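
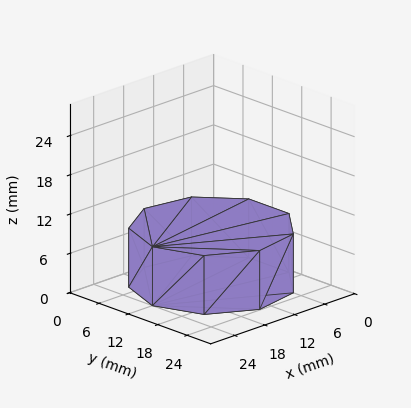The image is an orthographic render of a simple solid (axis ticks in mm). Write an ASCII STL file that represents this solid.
Reading the render: the shape is a regular 9-sided prism (a cylinder approximated with 9 flat sides), circumscribed radius ≈ 12 mm, height ≈ 9 mm (dimensions read to the nearest mm from the axis ticks). For the STL, each face is triangulated and given an outward normal.

solid part
  facet normal 0.0000 0.0000 -1.0000
    outer loop
      vertex 14.1 23.8 0.0
      vertex 21.2 19.7 0.0
      vertex 24.0 12.0 0.0
    endloop
  endfacet
  facet normal 0.0000 0.0000 -1.0000
    outer loop
      vertex 6.0 22.4 0.0
      vertex 14.1 23.8 0.0
      vertex 24.0 12.0 0.0
    endloop
  endfacet
  facet normal 0.0000 0.0000 -1.0000
    outer loop
      vertex 0.7 16.1 0.0
      vertex 6.0 22.4 0.0
      vertex 24.0 12.0 0.0
    endloop
  endfacet
  facet normal 0.0000 0.0000 -1.0000
    outer loop
      vertex 0.7 7.9 0.0
      vertex 0.7 16.1 0.0
      vertex 24.0 12.0 0.0
    endloop
  endfacet
  facet normal 0.0000 0.0000 -1.0000
    outer loop
      vertex 6.0 1.6 0.0
      vertex 0.7 7.9 0.0
      vertex 24.0 12.0 0.0
    endloop
  endfacet
  facet normal 0.0000 0.0000 -1.0000
    outer loop
      vertex 14.1 0.2 0.0
      vertex 6.0 1.6 0.0
      vertex 24.0 12.0 0.0
    endloop
  endfacet
  facet normal 0.0000 0.0000 -1.0000
    outer loop
      vertex 21.2 4.3 0.0
      vertex 14.1 0.2 0.0
      vertex 24.0 12.0 0.0
    endloop
  endfacet
  facet normal 0.0000 0.0000 1.0000
    outer loop
      vertex 24.0 12.0 9.0
      vertex 21.2 19.7 9.0
      vertex 14.1 23.8 9.0
    endloop
  endfacet
  facet normal 0.0000 0.0000 1.0000
    outer loop
      vertex 24.0 12.0 9.0
      vertex 14.1 23.8 9.0
      vertex 6.0 22.4 9.0
    endloop
  endfacet
  facet normal 0.0000 0.0000 1.0000
    outer loop
      vertex 24.0 12.0 9.0
      vertex 6.0 22.4 9.0
      vertex 0.7 16.1 9.0
    endloop
  endfacet
  facet normal 0.0000 0.0000 1.0000
    outer loop
      vertex 24.0 12.0 9.0
      vertex 0.7 16.1 9.0
      vertex 0.7 7.9 9.0
    endloop
  endfacet
  facet normal 0.0000 0.0000 1.0000
    outer loop
      vertex 24.0 12.0 9.0
      vertex 0.7 7.9 9.0
      vertex 6.0 1.6 9.0
    endloop
  endfacet
  facet normal 0.0000 0.0000 1.0000
    outer loop
      vertex 24.0 12.0 9.0
      vertex 6.0 1.6 9.0
      vertex 14.1 0.2 9.0
    endloop
  endfacet
  facet normal 0.0000 0.0000 1.0000
    outer loop
      vertex 24.0 12.0 9.0
      vertex 14.1 0.2 9.0
      vertex 21.2 4.3 9.0
    endloop
  endfacet
  facet normal 0.9398 0.3417 0.0000
    outer loop
      vertex 24.0 12.0 0.0
      vertex 21.2 19.7 0.0
      vertex 21.2 19.7 9.0
    endloop
  endfacet
  facet normal 0.9398 0.3417 0.0000
    outer loop
      vertex 24.0 12.0 0.0
      vertex 21.2 19.7 9.0
      vertex 24.0 12.0 9.0
    endloop
  endfacet
  facet normal 0.5001 0.8660 0.0000
    outer loop
      vertex 21.2 19.7 0.0
      vertex 14.1 23.8 0.0
      vertex 14.1 23.8 9.0
    endloop
  endfacet
  facet normal 0.5001 0.8660 0.0000
    outer loop
      vertex 21.2 19.7 0.0
      vertex 14.1 23.8 9.0
      vertex 21.2 19.7 9.0
    endloop
  endfacet
  facet normal -0.1703 0.9854 0.0000
    outer loop
      vertex 14.1 23.8 0.0
      vertex 6.0 22.4 0.0
      vertex 6.0 22.4 9.0
    endloop
  endfacet
  facet normal -0.1703 0.9854 0.0000
    outer loop
      vertex 14.1 23.8 0.0
      vertex 6.0 22.4 9.0
      vertex 14.1 23.8 9.0
    endloop
  endfacet
  facet normal -0.7652 0.6438 0.0000
    outer loop
      vertex 6.0 22.4 0.0
      vertex 0.7 16.1 0.0
      vertex 0.7 16.1 9.0
    endloop
  endfacet
  facet normal -0.7652 0.6438 0.0000
    outer loop
      vertex 6.0 22.4 0.0
      vertex 0.7 16.1 9.0
      vertex 6.0 22.4 9.0
    endloop
  endfacet
  facet normal -1.0000 0.0000 0.0000
    outer loop
      vertex 0.7 16.1 0.0
      vertex 0.7 7.9 0.0
      vertex 0.7 7.9 9.0
    endloop
  endfacet
  facet normal -1.0000 0.0000 0.0000
    outer loop
      vertex 0.7 16.1 0.0
      vertex 0.7 7.9 9.0
      vertex 0.7 16.1 9.0
    endloop
  endfacet
  facet normal -0.7652 -0.6438 0.0000
    outer loop
      vertex 0.7 7.9 0.0
      vertex 6.0 1.6 0.0
      vertex 6.0 1.6 9.0
    endloop
  endfacet
  facet normal -0.7652 -0.6438 0.0000
    outer loop
      vertex 0.7 7.9 0.0
      vertex 6.0 1.6 9.0
      vertex 0.7 7.9 9.0
    endloop
  endfacet
  facet normal -0.1703 -0.9854 0.0000
    outer loop
      vertex 6.0 1.6 0.0
      vertex 14.1 0.2 0.0
      vertex 14.1 0.2 9.0
    endloop
  endfacet
  facet normal -0.1703 -0.9854 0.0000
    outer loop
      vertex 6.0 1.6 0.0
      vertex 14.1 0.2 9.0
      vertex 6.0 1.6 9.0
    endloop
  endfacet
  facet normal 0.5001 -0.8660 0.0000
    outer loop
      vertex 14.1 0.2 0.0
      vertex 21.2 4.3 0.0
      vertex 21.2 4.3 9.0
    endloop
  endfacet
  facet normal 0.5001 -0.8660 0.0000
    outer loop
      vertex 14.1 0.2 0.0
      vertex 21.2 4.3 9.0
      vertex 14.1 0.2 9.0
    endloop
  endfacet
  facet normal 0.9398 -0.3417 0.0000
    outer loop
      vertex 21.2 4.3 0.0
      vertex 24.0 12.0 0.0
      vertex 24.0 12.0 9.0
    endloop
  endfacet
  facet normal 0.9398 -0.3417 0.0000
    outer loop
      vertex 21.2 4.3 0.0
      vertex 24.0 12.0 9.0
      vertex 21.2 4.3 9.0
    endloop
  endfacet
endsolid part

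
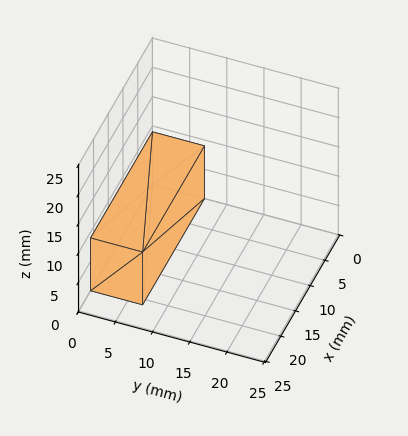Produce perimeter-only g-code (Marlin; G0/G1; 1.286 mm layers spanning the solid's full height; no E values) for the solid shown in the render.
Reading the render: the shape is a rectangular box, roughly 21 × 7 mm footprint and 9 mm tall (dimensions read to the nearest mm from the axis ticks). For the g-code, the solid's height is divided into equal slices at the stated Δz and each level perimeter traced with G1 moves after a G0 lift.

; perimeter-only toolpath
G21 ; units = mm
G90 ; absolute positioning
G28 ; home
; layer 1
G0 Z1.286
G0 X0.000 Y0.000
G1 X21.000 Y0.000
G1 X21.000 Y7.000
G1 X0.000 Y7.000
G1 X0.000 Y0.000
; layer 2
G0 Z2.571
G0 X0.000 Y0.000
G1 X21.000 Y0.000
G1 X21.000 Y7.000
G1 X0.000 Y7.000
G1 X0.000 Y0.000
; layer 3
G0 Z3.857
G0 X0.000 Y0.000
G1 X21.000 Y0.000
G1 X21.000 Y7.000
G1 X0.000 Y7.000
G1 X0.000 Y0.000
; layer 4
G0 Z5.143
G0 X0.000 Y0.000
G1 X21.000 Y0.000
G1 X21.000 Y7.000
G1 X0.000 Y7.000
G1 X0.000 Y0.000
; layer 5
G0 Z6.429
G0 X0.000 Y0.000
G1 X21.000 Y0.000
G1 X21.000 Y7.000
G1 X0.000 Y7.000
G1 X0.000 Y0.000
; layer 6
G0 Z7.714
G0 X0.000 Y0.000
G1 X21.000 Y0.000
G1 X21.000 Y7.000
G1 X0.000 Y7.000
G1 X0.000 Y0.000
; layer 7
G0 Z9.000
G0 X0.000 Y0.000
G1 X21.000 Y0.000
G1 X21.000 Y7.000
G1 X0.000 Y7.000
G1 X0.000 Y0.000
M2 ; end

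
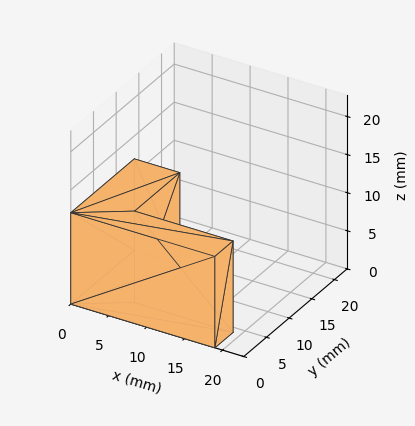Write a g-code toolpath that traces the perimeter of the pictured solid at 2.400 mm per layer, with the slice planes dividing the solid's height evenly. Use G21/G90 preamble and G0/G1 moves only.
Reading the render: the shape is an L-shaped prism: outer 19 × 14 mm, arm thicknesses ≈ 4 mm (horizontal) and 6 mm (vertical), extruded 12 mm in z (dimensions read to the nearest mm from the axis ticks). For the g-code, the solid's height is divided into equal slices at the stated Δz and each level perimeter traced with G1 moves after a G0 lift.

; perimeter-only toolpath
G21 ; units = mm
G90 ; absolute positioning
G28 ; home
; layer 1
G0 Z2.400
G0 X0.000 Y0.000
G1 X19.000 Y0.000
G1 X19.000 Y4.000
G1 X6.000 Y4.000
G1 X6.000 Y14.000
G1 X0.000 Y14.000
G1 X0.000 Y0.000
; layer 2
G0 Z4.800
G0 X0.000 Y0.000
G1 X19.000 Y0.000
G1 X19.000 Y4.000
G1 X6.000 Y4.000
G1 X6.000 Y14.000
G1 X0.000 Y14.000
G1 X0.000 Y0.000
; layer 3
G0 Z7.200
G0 X0.000 Y0.000
G1 X19.000 Y0.000
G1 X19.000 Y4.000
G1 X6.000 Y4.000
G1 X6.000 Y14.000
G1 X0.000 Y14.000
G1 X0.000 Y0.000
; layer 4
G0 Z9.600
G0 X0.000 Y0.000
G1 X19.000 Y0.000
G1 X19.000 Y4.000
G1 X6.000 Y4.000
G1 X6.000 Y14.000
G1 X0.000 Y14.000
G1 X0.000 Y0.000
; layer 5
G0 Z12.000
G0 X0.000 Y0.000
G1 X19.000 Y0.000
G1 X19.000 Y4.000
G1 X6.000 Y4.000
G1 X6.000 Y14.000
G1 X0.000 Y14.000
G1 X0.000 Y0.000
M2 ; end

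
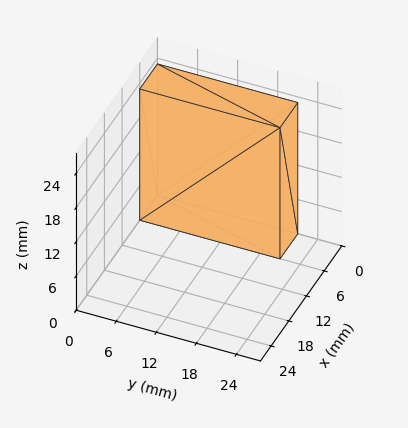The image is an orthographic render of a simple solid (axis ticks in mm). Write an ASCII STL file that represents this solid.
Reading the render: the shape is a rectangular box, roughly 6 × 21 mm footprint and 23 mm tall (dimensions read to the nearest mm from the axis ticks). For the STL, each face is triangulated and given an outward normal.

solid part
  facet normal 0.0000 0.0000 -1.0000
    outer loop
      vertex 6.0 21.0 0.0
      vertex 6.0 0.0 0.0
      vertex 0.0 0.0 0.0
    endloop
  endfacet
  facet normal 0.0000 0.0000 -1.0000
    outer loop
      vertex 0.0 21.0 0.0
      vertex 6.0 21.0 0.0
      vertex 0.0 0.0 0.0
    endloop
  endfacet
  facet normal 0.0000 0.0000 1.0000
    outer loop
      vertex 0.0 0.0 23.0
      vertex 6.0 0.0 23.0
      vertex 6.0 21.0 23.0
    endloop
  endfacet
  facet normal 0.0000 0.0000 1.0000
    outer loop
      vertex 0.0 0.0 23.0
      vertex 6.0 21.0 23.0
      vertex 0.0 21.0 23.0
    endloop
  endfacet
  facet normal 0.0000 -1.0000 0.0000
    outer loop
      vertex 0.0 0.0 0.0
      vertex 6.0 0.0 0.0
      vertex 6.0 0.0 23.0
    endloop
  endfacet
  facet normal 0.0000 -1.0000 0.0000
    outer loop
      vertex 0.0 0.0 0.0
      vertex 6.0 0.0 23.0
      vertex 0.0 0.0 23.0
    endloop
  endfacet
  facet normal 0.0000 1.0000 0.0000
    outer loop
      vertex 6.0 21.0 23.0
      vertex 6.0 21.0 0.0
      vertex 0.0 21.0 0.0
    endloop
  endfacet
  facet normal 0.0000 1.0000 0.0000
    outer loop
      vertex 0.0 21.0 23.0
      vertex 6.0 21.0 23.0
      vertex 0.0 21.0 0.0
    endloop
  endfacet
  facet normal -1.0000 0.0000 0.0000
    outer loop
      vertex 0.0 21.0 23.0
      vertex 0.0 21.0 0.0
      vertex 0.0 0.0 0.0
    endloop
  endfacet
  facet normal -1.0000 0.0000 0.0000
    outer loop
      vertex 0.0 0.0 23.0
      vertex 0.0 21.0 23.0
      vertex 0.0 0.0 0.0
    endloop
  endfacet
  facet normal 1.0000 0.0000 0.0000
    outer loop
      vertex 6.0 0.0 0.0
      vertex 6.0 21.0 0.0
      vertex 6.0 21.0 23.0
    endloop
  endfacet
  facet normal 1.0000 0.0000 0.0000
    outer loop
      vertex 6.0 0.0 0.0
      vertex 6.0 21.0 23.0
      vertex 6.0 0.0 23.0
    endloop
  endfacet
endsolid part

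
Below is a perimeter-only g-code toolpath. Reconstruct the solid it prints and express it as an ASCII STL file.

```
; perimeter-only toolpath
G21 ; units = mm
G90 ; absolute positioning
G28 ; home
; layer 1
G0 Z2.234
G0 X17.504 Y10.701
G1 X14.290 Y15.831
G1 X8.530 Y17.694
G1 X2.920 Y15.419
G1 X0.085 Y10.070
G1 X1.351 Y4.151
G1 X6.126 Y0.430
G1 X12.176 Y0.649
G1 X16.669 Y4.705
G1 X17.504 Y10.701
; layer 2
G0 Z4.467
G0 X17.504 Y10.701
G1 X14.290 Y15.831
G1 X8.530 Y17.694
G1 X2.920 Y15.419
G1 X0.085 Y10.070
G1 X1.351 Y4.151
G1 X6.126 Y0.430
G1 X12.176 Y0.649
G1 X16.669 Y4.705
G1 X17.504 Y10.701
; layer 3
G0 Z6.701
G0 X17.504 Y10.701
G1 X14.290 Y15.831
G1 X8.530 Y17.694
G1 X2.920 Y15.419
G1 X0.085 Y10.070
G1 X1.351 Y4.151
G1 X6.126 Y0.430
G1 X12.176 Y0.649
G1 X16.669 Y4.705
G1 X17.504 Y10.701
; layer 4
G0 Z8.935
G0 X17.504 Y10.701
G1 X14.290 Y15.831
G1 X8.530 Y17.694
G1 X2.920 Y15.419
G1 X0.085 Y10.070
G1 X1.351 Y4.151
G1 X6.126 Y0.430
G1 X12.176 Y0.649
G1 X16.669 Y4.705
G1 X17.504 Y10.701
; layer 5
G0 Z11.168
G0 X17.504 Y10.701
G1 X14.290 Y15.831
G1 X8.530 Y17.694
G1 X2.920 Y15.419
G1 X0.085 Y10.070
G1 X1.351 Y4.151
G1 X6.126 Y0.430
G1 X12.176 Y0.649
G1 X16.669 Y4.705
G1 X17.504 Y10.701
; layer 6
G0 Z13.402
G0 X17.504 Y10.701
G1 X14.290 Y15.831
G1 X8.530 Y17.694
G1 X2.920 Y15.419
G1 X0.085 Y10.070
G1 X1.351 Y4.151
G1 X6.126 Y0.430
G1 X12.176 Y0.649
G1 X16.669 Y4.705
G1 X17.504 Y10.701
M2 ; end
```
solid part
  facet normal 0.0000 0.0000 -1.0000
    outer loop
      vertex 8.530 17.694 0.000
      vertex 14.290 15.831 0.000
      vertex 17.504 10.701 0.000
    endloop
  endfacet
  facet normal 0.0000 0.0000 -1.0000
    outer loop
      vertex 2.920 15.419 0.000
      vertex 8.530 17.694 0.000
      vertex 17.504 10.701 0.000
    endloop
  endfacet
  facet normal 0.0000 0.0000 -1.0000
    outer loop
      vertex 0.085 10.070 0.000
      vertex 2.920 15.419 0.000
      vertex 17.504 10.701 0.000
    endloop
  endfacet
  facet normal 0.0000 0.0000 -1.0000
    outer loop
      vertex 1.351 4.151 0.000
      vertex 0.085 10.070 0.000
      vertex 17.504 10.701 0.000
    endloop
  endfacet
  facet normal 0.0000 0.0000 -1.0000
    outer loop
      vertex 6.126 0.430 0.000
      vertex 1.351 4.151 0.000
      vertex 17.504 10.701 0.000
    endloop
  endfacet
  facet normal 0.0000 0.0000 -1.0000
    outer loop
      vertex 12.176 0.649 0.000
      vertex 6.126 0.430 0.000
      vertex 17.504 10.701 0.000
    endloop
  endfacet
  facet normal 0.0000 0.0000 -1.0000
    outer loop
      vertex 16.669 4.705 0.000
      vertex 12.176 0.649 0.000
      vertex 17.504 10.701 0.000
    endloop
  endfacet
  facet normal 0.0000 0.0000 1.0000
    outer loop
      vertex 17.504 10.701 13.402
      vertex 14.290 15.831 13.402
      vertex 8.530 17.694 13.402
    endloop
  endfacet
  facet normal 0.0000 0.0000 1.0000
    outer loop
      vertex 17.504 10.701 13.402
      vertex 8.530 17.694 13.402
      vertex 2.920 15.419 13.402
    endloop
  endfacet
  facet normal 0.0000 0.0000 1.0000
    outer loop
      vertex 17.504 10.701 13.402
      vertex 2.920 15.419 13.402
      vertex 0.085 10.070 13.402
    endloop
  endfacet
  facet normal 0.0000 0.0000 1.0000
    outer loop
      vertex 17.504 10.701 13.402
      vertex 0.085 10.070 13.402
      vertex 1.351 4.151 13.402
    endloop
  endfacet
  facet normal 0.0000 0.0000 1.0000
    outer loop
      vertex 17.504 10.701 13.402
      vertex 1.351 4.151 13.402
      vertex 6.126 0.430 13.402
    endloop
  endfacet
  facet normal 0.0000 0.0000 1.0000
    outer loop
      vertex 17.504 10.701 13.402
      vertex 6.126 0.430 13.402
      vertex 12.176 0.649 13.402
    endloop
  endfacet
  facet normal 0.0000 0.0000 1.0000
    outer loop
      vertex 17.504 10.701 13.402
      vertex 12.176 0.649 13.402
      vertex 16.669 4.705 13.402
    endloop
  endfacet
  facet normal 0.8474 0.5309 0.0000
    outer loop
      vertex 17.504 10.701 0.000
      vertex 14.290 15.831 0.000
      vertex 14.290 15.831 13.402
    endloop
  endfacet
  facet normal 0.8474 0.5309 0.0000
    outer loop
      vertex 17.504 10.701 0.000
      vertex 14.290 15.831 13.402
      vertex 17.504 10.701 13.402
    endloop
  endfacet
  facet normal 0.3077 0.9515 0.0000
    outer loop
      vertex 14.290 15.831 0.000
      vertex 8.530 17.694 0.000
      vertex 8.530 17.694 13.402
    endloop
  endfacet
  facet normal 0.3077 0.9515 0.0000
    outer loop
      vertex 14.290 15.831 0.000
      vertex 8.530 17.694 13.402
      vertex 14.290 15.831 13.402
    endloop
  endfacet
  facet normal -0.3758 0.9267 0.0000
    outer loop
      vertex 8.530 17.694 0.000
      vertex 2.920 15.419 0.000
      vertex 2.920 15.419 13.402
    endloop
  endfacet
  facet normal -0.3758 0.9267 0.0000
    outer loop
      vertex 8.530 17.694 0.000
      vertex 2.920 15.419 13.402
      vertex 8.530 17.694 13.402
    endloop
  endfacet
  facet normal -0.8836 0.4683 0.0000
    outer loop
      vertex 2.920 15.419 0.000
      vertex 0.085 10.070 0.000
      vertex 0.085 10.070 13.402
    endloop
  endfacet
  facet normal -0.8836 0.4683 0.0000
    outer loop
      vertex 2.920 15.419 0.000
      vertex 0.085 10.070 13.402
      vertex 2.920 15.419 13.402
    endloop
  endfacet
  facet normal -0.9779 -0.2092 0.0000
    outer loop
      vertex 0.085 10.070 0.000
      vertex 1.351 4.151 0.000
      vertex 1.351 4.151 13.402
    endloop
  endfacet
  facet normal -0.9779 -0.2092 0.0000
    outer loop
      vertex 0.085 10.070 0.000
      vertex 1.351 4.151 13.402
      vertex 0.085 10.070 13.402
    endloop
  endfacet
  facet normal -0.6147 -0.7888 0.0000
    outer loop
      vertex 1.351 4.151 0.000
      vertex 6.126 0.430 0.000
      vertex 6.126 0.430 13.402
    endloop
  endfacet
  facet normal -0.6147 -0.7888 0.0000
    outer loop
      vertex 1.351 4.151 0.000
      vertex 6.126 0.430 13.402
      vertex 1.351 4.151 13.402
    endloop
  endfacet
  facet normal 0.0362 -0.9993 0.0000
    outer loop
      vertex 6.126 0.430 0.000
      vertex 12.176 0.649 0.000
      vertex 12.176 0.649 13.402
    endloop
  endfacet
  facet normal 0.0362 -0.9993 0.0000
    outer loop
      vertex 6.126 0.430 0.000
      vertex 12.176 0.649 13.402
      vertex 6.126 0.430 13.402
    endloop
  endfacet
  facet normal 0.6701 -0.7423 0.0000
    outer loop
      vertex 12.176 0.649 0.000
      vertex 16.669 4.705 0.000
      vertex 16.669 4.705 13.402
    endloop
  endfacet
  facet normal 0.6701 -0.7423 0.0000
    outer loop
      vertex 12.176 0.649 0.000
      vertex 16.669 4.705 13.402
      vertex 12.176 0.649 13.402
    endloop
  endfacet
  facet normal 0.9904 -0.1379 0.0000
    outer loop
      vertex 16.669 4.705 0.000
      vertex 17.504 10.701 0.000
      vertex 17.504 10.701 13.402
    endloop
  endfacet
  facet normal 0.9904 -0.1379 0.0000
    outer loop
      vertex 16.669 4.705 0.000
      vertex 17.504 10.701 13.402
      vertex 16.669 4.705 13.402
    endloop
  endfacet
endsolid part

The G0 Z moves step by Δz≈2.234 mm. Every layer's G1 loop is the same polygon, so the solid is a straight extrusion of it from z=0 to z≈13.4. Closing with flat bottom and top caps and triangulating gives 32 facets — a regular 9-sided prism (a cylinder approximated with 9 flat sides), circumscribed radius ≈ 8.85 mm, height ≈ 13.4 mm.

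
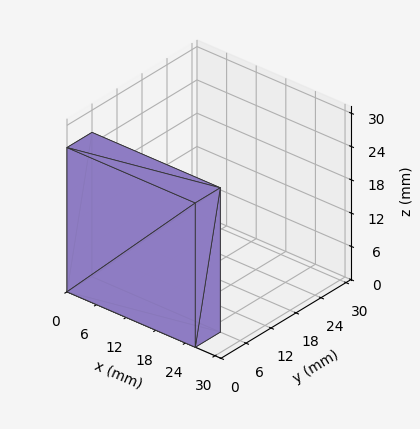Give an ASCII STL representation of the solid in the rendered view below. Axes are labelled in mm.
Reading the render: the shape is a rectangular box, roughly 26 × 6 mm footprint and 26 mm tall (dimensions read to the nearest mm from the axis ticks). For the STL, each face is triangulated and given an outward normal.

solid part
  facet normal 0.0000 0.0000 -1.0000
    outer loop
      vertex 26.000 6.000 0.000
      vertex 26.000 0.000 0.000
      vertex 0.000 0.000 0.000
    endloop
  endfacet
  facet normal 0.0000 0.0000 -1.0000
    outer loop
      vertex 0.000 6.000 0.000
      vertex 26.000 6.000 0.000
      vertex 0.000 0.000 0.000
    endloop
  endfacet
  facet normal 0.0000 0.0000 1.0000
    outer loop
      vertex 0.000 0.000 26.000
      vertex 26.000 0.000 26.000
      vertex 26.000 6.000 26.000
    endloop
  endfacet
  facet normal 0.0000 0.0000 1.0000
    outer loop
      vertex 0.000 0.000 26.000
      vertex 26.000 6.000 26.000
      vertex 0.000 6.000 26.000
    endloop
  endfacet
  facet normal 0.0000 -1.0000 0.0000
    outer loop
      vertex 0.000 0.000 0.000
      vertex 26.000 0.000 0.000
      vertex 26.000 0.000 26.000
    endloop
  endfacet
  facet normal 0.0000 -1.0000 0.0000
    outer loop
      vertex 0.000 0.000 0.000
      vertex 26.000 0.000 26.000
      vertex 0.000 0.000 26.000
    endloop
  endfacet
  facet normal 0.0000 1.0000 0.0000
    outer loop
      vertex 26.000 6.000 26.000
      vertex 26.000 6.000 0.000
      vertex 0.000 6.000 0.000
    endloop
  endfacet
  facet normal 0.0000 1.0000 0.0000
    outer loop
      vertex 0.000 6.000 26.000
      vertex 26.000 6.000 26.000
      vertex 0.000 6.000 0.000
    endloop
  endfacet
  facet normal -1.0000 0.0000 0.0000
    outer loop
      vertex 0.000 6.000 26.000
      vertex 0.000 6.000 0.000
      vertex 0.000 0.000 0.000
    endloop
  endfacet
  facet normal -1.0000 0.0000 0.0000
    outer loop
      vertex 0.000 0.000 26.000
      vertex 0.000 6.000 26.000
      vertex 0.000 0.000 0.000
    endloop
  endfacet
  facet normal 1.0000 0.0000 0.0000
    outer loop
      vertex 26.000 0.000 0.000
      vertex 26.000 6.000 0.000
      vertex 26.000 6.000 26.000
    endloop
  endfacet
  facet normal 1.0000 0.0000 0.0000
    outer loop
      vertex 26.000 0.000 0.000
      vertex 26.000 6.000 26.000
      vertex 26.000 0.000 26.000
    endloop
  endfacet
endsolid part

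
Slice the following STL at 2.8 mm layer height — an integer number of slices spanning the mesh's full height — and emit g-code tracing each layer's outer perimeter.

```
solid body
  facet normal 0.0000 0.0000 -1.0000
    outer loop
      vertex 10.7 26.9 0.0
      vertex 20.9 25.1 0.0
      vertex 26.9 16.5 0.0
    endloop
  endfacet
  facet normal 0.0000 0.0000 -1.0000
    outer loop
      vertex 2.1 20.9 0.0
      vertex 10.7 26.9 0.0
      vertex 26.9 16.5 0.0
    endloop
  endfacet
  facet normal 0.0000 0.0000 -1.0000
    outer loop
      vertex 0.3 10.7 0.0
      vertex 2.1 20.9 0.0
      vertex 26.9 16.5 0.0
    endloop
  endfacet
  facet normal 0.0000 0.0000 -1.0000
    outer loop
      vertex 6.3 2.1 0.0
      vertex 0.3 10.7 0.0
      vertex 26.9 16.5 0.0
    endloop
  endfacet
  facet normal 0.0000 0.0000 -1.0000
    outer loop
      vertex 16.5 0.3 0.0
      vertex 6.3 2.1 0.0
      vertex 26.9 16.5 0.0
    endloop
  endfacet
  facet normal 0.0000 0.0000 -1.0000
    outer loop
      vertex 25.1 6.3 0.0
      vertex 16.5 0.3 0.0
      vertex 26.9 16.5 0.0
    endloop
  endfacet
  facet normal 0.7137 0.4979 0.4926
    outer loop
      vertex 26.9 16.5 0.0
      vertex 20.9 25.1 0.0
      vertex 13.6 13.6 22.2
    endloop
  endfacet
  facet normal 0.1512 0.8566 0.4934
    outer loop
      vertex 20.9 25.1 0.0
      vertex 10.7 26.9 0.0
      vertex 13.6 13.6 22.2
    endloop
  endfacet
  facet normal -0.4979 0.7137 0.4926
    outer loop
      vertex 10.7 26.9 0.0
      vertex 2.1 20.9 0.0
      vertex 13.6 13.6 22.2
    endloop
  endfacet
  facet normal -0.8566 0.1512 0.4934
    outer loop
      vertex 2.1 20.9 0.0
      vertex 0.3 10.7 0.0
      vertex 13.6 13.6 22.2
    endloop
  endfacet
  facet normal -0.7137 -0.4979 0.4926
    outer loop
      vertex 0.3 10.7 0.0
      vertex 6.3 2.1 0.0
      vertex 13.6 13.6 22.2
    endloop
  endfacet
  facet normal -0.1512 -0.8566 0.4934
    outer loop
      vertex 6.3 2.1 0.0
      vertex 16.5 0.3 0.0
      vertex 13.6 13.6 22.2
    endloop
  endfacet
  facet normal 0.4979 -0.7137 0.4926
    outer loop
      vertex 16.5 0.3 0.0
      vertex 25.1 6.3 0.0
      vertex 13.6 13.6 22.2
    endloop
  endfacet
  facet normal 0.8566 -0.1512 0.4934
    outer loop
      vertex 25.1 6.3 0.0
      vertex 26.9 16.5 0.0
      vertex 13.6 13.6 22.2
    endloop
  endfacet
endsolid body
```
; perimeter-only toolpath
G21 ; units = mm
G90 ; absolute positioning
G28 ; home
; layer 1
G0 Z2.8
G0 X25.2 Y16.1
G1 X20.0 Y23.7
G1 X11.1 Y25.2
G1 X3.5 Y20.0
G1 X2.0 Y11.1
G1 X7.2 Y3.5
G1 X16.1 Y2.0
G1 X23.7 Y7.2
G1 X25.2 Y16.1
; layer 2
G0 Z5.5
G0 X23.6 Y15.8
G1 X19.1 Y22.2
G1 X11.4 Y23.6
G1 X5.0 Y19.1
G1 X3.6 Y11.4
G1 X8.1 Y5.0
G1 X15.8 Y3.6
G1 X22.2 Y8.1
G1 X23.6 Y15.8
; layer 3
G0 Z8.3
G0 X21.9 Y15.4
G1 X18.2 Y20.8
G1 X11.8 Y21.9
G1 X6.4 Y18.2
G1 X5.3 Y11.8
G1 X9.0 Y6.4
G1 X15.4 Y5.3
G1 X20.8 Y9.0
G1 X21.9 Y15.4
; layer 4
G0 Z11.1
G0 X20.2 Y15.1
G1 X17.2 Y19.4
G1 X12.1 Y20.2
G1 X7.8 Y17.2
G1 X7.0 Y12.1
G1 X9.9 Y7.8
G1 X15.1 Y7.0
G1 X19.4 Y9.9
G1 X20.2 Y15.1
; layer 5
G0 Z13.9
G0 X18.6 Y14.7
G1 X16.3 Y17.9
G1 X12.5 Y18.6
G1 X9.3 Y16.3
G1 X8.6 Y12.5
G1 X10.9 Y9.3
G1 X14.7 Y8.6
G1 X17.9 Y10.9
G1 X18.6 Y14.7
; layer 6
G0 Z16.6
G0 X16.9 Y14.3
G1 X15.4 Y16.5
G1 X12.9 Y16.9
G1 X10.7 Y15.4
G1 X10.3 Y12.9
G1 X11.8 Y10.7
G1 X14.3 Y10.3
G1 X16.5 Y11.8
G1 X16.9 Y14.3
; layer 7
G0 Z19.4
G0 X15.3 Y14.0
G1 X14.5 Y15.0
G1 X13.2 Y15.3
G1 X12.2 Y14.5
G1 X11.9 Y13.2
G1 X12.7 Y12.2
G1 X14.0 Y11.9
G1 X15.0 Y12.7
G1 X15.3 Y14.0
M2 ; end

The solid is a regular 8-sided pyramid, base circumscribed radius ≈ 13.6 mm, apex at z ≈ 22.2 mm. Slicing at Δz = 2.8 mm — 8 equal slices spanning the solid's height, so layer i sits at z = i·h/8 — gives 7 non-empty perimeters. Each is a 8-segment closed polygon; G0 lifts to the layer z and rapids to the start vertex, then G1 traces the edges. The cross-section shrinks linearly with z (the slice at the apex is degenerate and omitted).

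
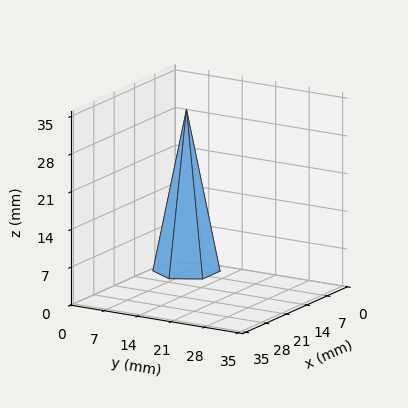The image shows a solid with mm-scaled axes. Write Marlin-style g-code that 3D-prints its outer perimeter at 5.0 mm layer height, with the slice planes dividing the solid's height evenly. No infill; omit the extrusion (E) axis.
Reading the render: the shape is a regular 6-sided pyramid, base circumscribed radius ≈ 6 mm, apex at z ≈ 30 mm (dimensions read to the nearest mm from the axis ticks). For the g-code, the solid's height is divided into equal slices at the stated Δz and each level perimeter traced with G1 moves after a G0 lift.

; perimeter-only toolpath
G21 ; units = mm
G90 ; absolute positioning
G28 ; home
; layer 1
G0 Z5.0
G0 X11.0 Y6.0
G1 X8.5 Y10.3
G1 X3.5 Y10.3
G1 X1.0 Y6.0
G1 X3.5 Y1.7
G1 X8.5 Y1.7
G1 X11.0 Y6.0
; layer 2
G0 Z10.0
G0 X10.0 Y6.0
G1 X8.0 Y9.5
G1 X4.0 Y9.5
G1 X2.0 Y6.0
G1 X4.0 Y2.5
G1 X8.0 Y2.5
G1 X10.0 Y6.0
; layer 3
G0 Z15.0
G0 X9.0 Y6.0
G1 X7.5 Y8.6
G1 X4.5 Y8.6
G1 X3.0 Y6.0
G1 X4.5 Y3.4
G1 X7.5 Y3.4
G1 X9.0 Y6.0
; layer 4
G0 Z20.0
G0 X8.0 Y6.0
G1 X7.0 Y7.7
G1 X5.0 Y7.7
G1 X4.0 Y6.0
G1 X5.0 Y4.3
G1 X7.0 Y4.3
G1 X8.0 Y6.0
; layer 5
G0 Z25.0
G0 X7.0 Y6.0
G1 X6.5 Y6.9
G1 X5.5 Y6.9
G1 X5.0 Y6.0
G1 X5.5 Y5.1
G1 X6.5 Y5.1
G1 X7.0 Y6.0
M2 ; end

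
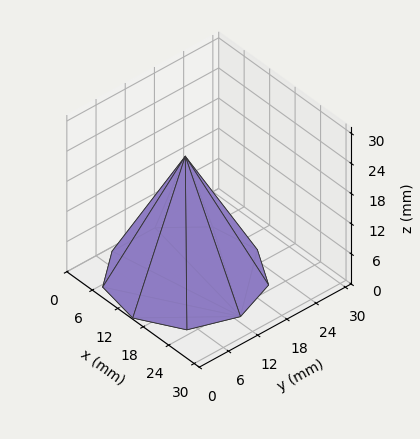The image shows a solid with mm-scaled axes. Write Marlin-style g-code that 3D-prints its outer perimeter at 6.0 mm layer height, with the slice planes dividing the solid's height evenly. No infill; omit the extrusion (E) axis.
Reading the render: the shape is a regular 9-sided pyramid, base circumscribed radius ≈ 13 mm, apex at z ≈ 24 mm (dimensions read to the nearest mm from the axis ticks). For the g-code, the solid's height is divided into equal slices at the stated Δz and each level perimeter traced with G1 moves after a G0 lift.

; perimeter-only toolpath
G21 ; units = mm
G90 ; absolute positioning
G28 ; home
; layer 1
G0 Z6.0
G0 X22.8 Y13.0
G1 X20.5 Y19.3
G1 X14.7 Y22.6
G1 X8.1 Y21.5
G1 X3.9 Y16.3
G1 X3.9 Y9.7
G1 X8.1 Y4.5
G1 X14.7 Y3.4
G1 X20.5 Y6.7
G1 X22.8 Y13.0
; layer 2
G0 Z12.0
G0 X19.5 Y13.0
G1 X18.0 Y17.2
G1 X14.2 Y19.4
G1 X9.8 Y18.6
G1 X6.9 Y15.2
G1 X6.9 Y10.8
G1 X9.8 Y7.3
G1 X14.2 Y6.6
G1 X18.0 Y8.8
G1 X19.5 Y13.0
; layer 3
G0 Z18.0
G0 X16.2 Y13.0
G1 X15.5 Y15.1
G1 X13.6 Y16.2
G1 X11.4 Y15.8
G1 X9.9 Y14.1
G1 X9.9 Y11.9
G1 X11.4 Y10.2
G1 X13.6 Y9.8
G1 X15.5 Y10.9
G1 X16.2 Y13.0
M2 ; end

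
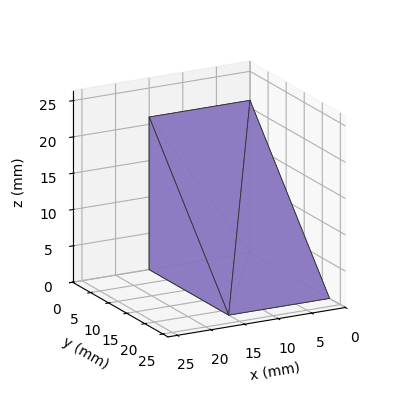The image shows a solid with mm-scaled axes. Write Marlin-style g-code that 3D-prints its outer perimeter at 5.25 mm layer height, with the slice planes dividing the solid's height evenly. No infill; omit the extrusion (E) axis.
Reading the render: the shape is a wedge (ramp): 15 × 22 mm base, rising to 21 mm along the y=0 edge and sloping linearly to z=0 at y=22 (dimensions read to the nearest mm from the axis ticks). For the g-code, the solid's height is divided into equal slices at the stated Δz and each level perimeter traced with G1 moves after a G0 lift.

; perimeter-only toolpath
G21 ; units = mm
G90 ; absolute positioning
G28 ; home
; layer 1
G0 Z5.25
G0 X0.00 Y0.00
G1 X15.00 Y0.00
G1 X15.00 Y16.50
G1 X0.00 Y16.50
G1 X0.00 Y0.00
; layer 2
G0 Z10.50
G0 X0.00 Y0.00
G1 X15.00 Y0.00
G1 X15.00 Y11.00
G1 X0.00 Y11.00
G1 X0.00 Y0.00
; layer 3
G0 Z15.75
G0 X0.00 Y0.00
G1 X15.00 Y0.00
G1 X15.00 Y5.50
G1 X0.00 Y5.50
G1 X0.00 Y0.00
M2 ; end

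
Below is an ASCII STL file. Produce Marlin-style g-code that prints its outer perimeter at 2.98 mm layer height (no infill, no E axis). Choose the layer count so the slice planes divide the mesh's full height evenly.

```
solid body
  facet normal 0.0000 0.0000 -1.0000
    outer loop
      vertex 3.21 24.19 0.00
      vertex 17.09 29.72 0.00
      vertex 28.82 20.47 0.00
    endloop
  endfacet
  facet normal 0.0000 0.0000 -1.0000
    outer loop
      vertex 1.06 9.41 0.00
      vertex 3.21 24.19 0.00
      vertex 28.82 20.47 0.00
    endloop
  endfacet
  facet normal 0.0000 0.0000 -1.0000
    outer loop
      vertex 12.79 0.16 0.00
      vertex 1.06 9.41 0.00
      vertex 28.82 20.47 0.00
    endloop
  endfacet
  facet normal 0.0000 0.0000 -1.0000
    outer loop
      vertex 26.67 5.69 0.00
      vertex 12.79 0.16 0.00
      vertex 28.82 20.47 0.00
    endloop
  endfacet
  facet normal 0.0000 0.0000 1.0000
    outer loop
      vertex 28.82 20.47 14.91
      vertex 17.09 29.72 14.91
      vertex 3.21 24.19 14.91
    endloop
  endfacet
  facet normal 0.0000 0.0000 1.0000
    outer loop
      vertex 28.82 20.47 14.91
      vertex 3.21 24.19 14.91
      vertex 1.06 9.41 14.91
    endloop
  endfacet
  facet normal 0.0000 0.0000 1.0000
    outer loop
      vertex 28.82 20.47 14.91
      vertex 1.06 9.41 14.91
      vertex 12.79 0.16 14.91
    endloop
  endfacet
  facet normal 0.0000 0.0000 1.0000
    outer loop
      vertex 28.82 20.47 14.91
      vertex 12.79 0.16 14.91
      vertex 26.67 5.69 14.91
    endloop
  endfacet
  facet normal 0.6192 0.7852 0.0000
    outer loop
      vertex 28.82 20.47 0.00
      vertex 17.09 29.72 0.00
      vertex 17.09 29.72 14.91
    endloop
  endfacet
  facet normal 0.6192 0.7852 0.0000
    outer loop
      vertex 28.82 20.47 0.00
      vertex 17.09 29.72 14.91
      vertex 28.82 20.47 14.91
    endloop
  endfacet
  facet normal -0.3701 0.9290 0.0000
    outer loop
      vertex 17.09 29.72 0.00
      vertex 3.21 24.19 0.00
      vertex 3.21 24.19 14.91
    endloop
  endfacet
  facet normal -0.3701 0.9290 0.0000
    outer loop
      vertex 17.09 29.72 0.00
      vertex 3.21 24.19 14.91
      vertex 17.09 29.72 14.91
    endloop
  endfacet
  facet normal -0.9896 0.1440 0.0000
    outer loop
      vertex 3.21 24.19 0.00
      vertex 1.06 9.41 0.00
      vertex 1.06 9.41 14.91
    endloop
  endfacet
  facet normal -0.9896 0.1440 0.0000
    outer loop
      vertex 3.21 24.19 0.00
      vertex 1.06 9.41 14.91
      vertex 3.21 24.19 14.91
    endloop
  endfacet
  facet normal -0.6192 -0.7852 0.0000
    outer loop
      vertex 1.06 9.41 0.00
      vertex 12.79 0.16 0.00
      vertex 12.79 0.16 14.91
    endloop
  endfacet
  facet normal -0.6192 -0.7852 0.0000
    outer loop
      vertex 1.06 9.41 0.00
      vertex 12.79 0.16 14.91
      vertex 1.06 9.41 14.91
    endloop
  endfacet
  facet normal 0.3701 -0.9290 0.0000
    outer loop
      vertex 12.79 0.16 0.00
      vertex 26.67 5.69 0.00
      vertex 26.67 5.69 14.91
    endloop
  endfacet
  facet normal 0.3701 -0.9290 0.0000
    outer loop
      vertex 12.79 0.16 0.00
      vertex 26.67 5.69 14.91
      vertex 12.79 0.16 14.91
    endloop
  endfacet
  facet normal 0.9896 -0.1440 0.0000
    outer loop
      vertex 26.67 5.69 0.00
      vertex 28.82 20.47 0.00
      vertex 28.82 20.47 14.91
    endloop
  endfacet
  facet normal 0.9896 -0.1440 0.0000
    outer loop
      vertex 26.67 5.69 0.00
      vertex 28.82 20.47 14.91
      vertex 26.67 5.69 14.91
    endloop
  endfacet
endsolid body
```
; perimeter-only toolpath
G21 ; units = mm
G90 ; absolute positioning
G28 ; home
; layer 1
G0 Z2.98
G0 X28.82 Y20.47
G1 X17.09 Y29.72
G1 X3.21 Y24.19
G1 X1.06 Y9.41
G1 X12.79 Y0.16
G1 X26.67 Y5.69
G1 X28.82 Y20.47
; layer 2
G0 Z5.96
G0 X28.82 Y20.47
G1 X17.09 Y29.72
G1 X3.21 Y24.19
G1 X1.06 Y9.41
G1 X12.79 Y0.16
G1 X26.67 Y5.69
G1 X28.82 Y20.47
; layer 3
G0 Z8.95
G0 X28.82 Y20.47
G1 X17.09 Y29.72
G1 X3.21 Y24.19
G1 X1.06 Y9.41
G1 X12.79 Y0.16
G1 X26.67 Y5.69
G1 X28.82 Y20.47
; layer 4
G0 Z11.93
G0 X28.82 Y20.47
G1 X17.09 Y29.72
G1 X3.21 Y24.19
G1 X1.06 Y9.41
G1 X12.79 Y0.16
G1 X26.67 Y5.69
G1 X28.82 Y20.47
; layer 5
G0 Z14.91
G0 X28.82 Y20.47
G1 X17.09 Y29.72
G1 X3.21 Y24.19
G1 X1.06 Y9.41
G1 X12.79 Y0.16
G1 X26.67 Y5.69
G1 X28.82 Y20.47
M2 ; end

The solid is a regular 6-sided prism (a cylinder approximated with 6 flat sides), circumscribed radius ≈ 14.9 mm, height ≈ 14.9 mm. Slicing at Δz = 2.98 mm — 5 equal slices spanning the solid's height, so layer i sits at z = i·h/5 — gives 5 non-empty perimeters. Each is a 6-segment closed polygon; G0 lifts to the layer z and rapids to the start vertex, then G1 traces the edges.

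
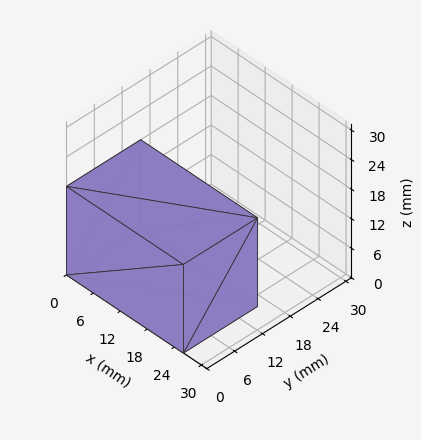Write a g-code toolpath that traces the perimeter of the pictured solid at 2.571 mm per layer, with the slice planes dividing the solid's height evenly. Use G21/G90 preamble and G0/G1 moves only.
Reading the render: the shape is a rectangular box, roughly 26 × 16 mm footprint and 18 mm tall (dimensions read to the nearest mm from the axis ticks). For the g-code, the solid's height is divided into equal slices at the stated Δz and each level perimeter traced with G1 moves after a G0 lift.

; perimeter-only toolpath
G21 ; units = mm
G90 ; absolute positioning
G28 ; home
; layer 1
G0 Z2.571
G0 X0.000 Y0.000
G1 X26.000 Y0.000
G1 X26.000 Y16.000
G1 X0.000 Y16.000
G1 X0.000 Y0.000
; layer 2
G0 Z5.143
G0 X0.000 Y0.000
G1 X26.000 Y0.000
G1 X26.000 Y16.000
G1 X0.000 Y16.000
G1 X0.000 Y0.000
; layer 3
G0 Z7.714
G0 X0.000 Y0.000
G1 X26.000 Y0.000
G1 X26.000 Y16.000
G1 X0.000 Y16.000
G1 X0.000 Y0.000
; layer 4
G0 Z10.286
G0 X0.000 Y0.000
G1 X26.000 Y0.000
G1 X26.000 Y16.000
G1 X0.000 Y16.000
G1 X0.000 Y0.000
; layer 5
G0 Z12.857
G0 X0.000 Y0.000
G1 X26.000 Y0.000
G1 X26.000 Y16.000
G1 X0.000 Y16.000
G1 X0.000 Y0.000
; layer 6
G0 Z15.429
G0 X0.000 Y0.000
G1 X26.000 Y0.000
G1 X26.000 Y16.000
G1 X0.000 Y16.000
G1 X0.000 Y0.000
; layer 7
G0 Z18.000
G0 X0.000 Y0.000
G1 X26.000 Y0.000
G1 X26.000 Y16.000
G1 X0.000 Y16.000
G1 X0.000 Y0.000
M2 ; end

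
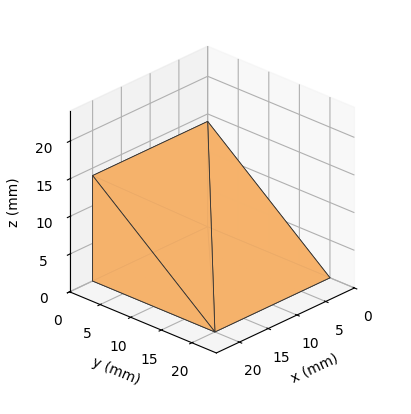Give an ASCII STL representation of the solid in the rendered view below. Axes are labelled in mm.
Reading the render: the shape is a wedge (ramp): 20 × 20 mm base, rising to 14 mm along the y=0 edge and sloping linearly to z=0 at y=20 (dimensions read to the nearest mm from the axis ticks). For the STL, each face is triangulated and given an outward normal.

solid part
  facet normal 0.0000 0.0000 -1.0000
    outer loop
      vertex 20.000 20.000 0.000
      vertex 20.000 0.000 0.000
      vertex 0.000 0.000 0.000
    endloop
  endfacet
  facet normal 0.0000 0.0000 -1.0000
    outer loop
      vertex 0.000 20.000 0.000
      vertex 20.000 20.000 0.000
      vertex 0.000 0.000 0.000
    endloop
  endfacet
  facet normal 0.0000 -1.0000 0.0000
    outer loop
      vertex 0.000 0.000 0.000
      vertex 20.000 0.000 0.000
      vertex 20.000 0.000 14.000
    endloop
  endfacet
  facet normal 0.0000 -1.0000 0.0000
    outer loop
      vertex 0.000 0.000 0.000
      vertex 20.000 0.000 14.000
      vertex 0.000 0.000 14.000
    endloop
  endfacet
  facet normal 0.0000 0.5735 0.8192
    outer loop
      vertex 0.000 0.000 14.000
      vertex 20.000 0.000 14.000
      vertex 20.000 20.000 0.000
    endloop
  endfacet
  facet normal 0.0000 0.5735 0.8192
    outer loop
      vertex 0.000 0.000 14.000
      vertex 20.000 20.000 0.000
      vertex 0.000 20.000 0.000
    endloop
  endfacet
  facet normal -1.0000 0.0000 0.0000
    outer loop
      vertex 0.000 0.000 14.000
      vertex 0.000 20.000 0.000
      vertex 0.000 0.000 0.000
    endloop
  endfacet
  facet normal 1.0000 0.0000 0.0000
    outer loop
      vertex 20.000 0.000 0.000
      vertex 20.000 20.000 0.000
      vertex 20.000 0.000 14.000
    endloop
  endfacet
endsolid part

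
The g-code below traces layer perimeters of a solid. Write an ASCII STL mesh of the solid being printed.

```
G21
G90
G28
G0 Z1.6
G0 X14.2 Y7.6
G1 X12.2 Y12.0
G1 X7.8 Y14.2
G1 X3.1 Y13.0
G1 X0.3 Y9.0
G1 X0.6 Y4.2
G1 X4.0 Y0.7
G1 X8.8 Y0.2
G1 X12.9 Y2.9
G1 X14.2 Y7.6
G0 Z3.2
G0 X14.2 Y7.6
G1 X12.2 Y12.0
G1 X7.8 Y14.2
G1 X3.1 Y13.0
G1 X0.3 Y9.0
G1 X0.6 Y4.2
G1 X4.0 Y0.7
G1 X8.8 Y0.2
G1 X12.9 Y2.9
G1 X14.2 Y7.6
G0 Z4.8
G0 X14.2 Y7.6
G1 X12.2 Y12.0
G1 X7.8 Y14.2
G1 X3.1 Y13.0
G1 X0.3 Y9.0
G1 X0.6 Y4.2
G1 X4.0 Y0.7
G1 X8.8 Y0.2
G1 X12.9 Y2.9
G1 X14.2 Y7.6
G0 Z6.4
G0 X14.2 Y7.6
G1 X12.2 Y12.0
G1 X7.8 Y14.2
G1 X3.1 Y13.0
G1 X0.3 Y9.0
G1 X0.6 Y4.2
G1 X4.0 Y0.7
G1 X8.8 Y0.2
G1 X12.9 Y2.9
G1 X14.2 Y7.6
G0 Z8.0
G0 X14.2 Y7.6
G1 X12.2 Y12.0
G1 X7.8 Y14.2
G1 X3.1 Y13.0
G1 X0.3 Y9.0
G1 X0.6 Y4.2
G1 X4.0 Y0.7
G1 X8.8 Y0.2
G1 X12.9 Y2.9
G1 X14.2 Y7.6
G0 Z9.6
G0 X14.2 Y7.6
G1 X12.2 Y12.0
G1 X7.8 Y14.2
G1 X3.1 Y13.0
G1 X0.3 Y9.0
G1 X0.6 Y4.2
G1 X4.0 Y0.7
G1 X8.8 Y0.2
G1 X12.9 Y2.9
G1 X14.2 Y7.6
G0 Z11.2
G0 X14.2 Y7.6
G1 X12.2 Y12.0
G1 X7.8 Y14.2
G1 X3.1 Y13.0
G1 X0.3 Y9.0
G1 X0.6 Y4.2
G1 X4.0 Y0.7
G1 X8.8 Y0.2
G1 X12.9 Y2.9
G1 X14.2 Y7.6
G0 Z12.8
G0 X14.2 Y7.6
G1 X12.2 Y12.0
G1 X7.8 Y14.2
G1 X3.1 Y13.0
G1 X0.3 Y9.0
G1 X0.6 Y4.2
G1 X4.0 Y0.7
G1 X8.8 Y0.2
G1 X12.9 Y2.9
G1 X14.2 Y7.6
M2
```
solid part
  facet normal 0.0000 0.0000 -1.0000
    outer loop
      vertex 7.8 14.2 0.0
      vertex 12.2 12.0 0.0
      vertex 14.2 7.6 0.0
    endloop
  endfacet
  facet normal 0.0000 0.0000 -1.0000
    outer loop
      vertex 3.1 13.0 0.0
      vertex 7.8 14.2 0.0
      vertex 14.2 7.6 0.0
    endloop
  endfacet
  facet normal 0.0000 0.0000 -1.0000
    outer loop
      vertex 0.3 9.0 0.0
      vertex 3.1 13.0 0.0
      vertex 14.2 7.6 0.0
    endloop
  endfacet
  facet normal 0.0000 0.0000 -1.0000
    outer loop
      vertex 0.6 4.2 0.0
      vertex 0.3 9.0 0.0
      vertex 14.2 7.6 0.0
    endloop
  endfacet
  facet normal 0.0000 0.0000 -1.0000
    outer loop
      vertex 4.0 0.7 0.0
      vertex 0.6 4.2 0.0
      vertex 14.2 7.6 0.0
    endloop
  endfacet
  facet normal 0.0000 0.0000 -1.0000
    outer loop
      vertex 8.8 0.2 0.0
      vertex 4.0 0.7 0.0
      vertex 14.2 7.6 0.0
    endloop
  endfacet
  facet normal 0.0000 0.0000 -1.0000
    outer loop
      vertex 12.9 2.9 0.0
      vertex 8.8 0.2 0.0
      vertex 14.2 7.6 0.0
    endloop
  endfacet
  facet normal 0.0000 0.0000 1.0000
    outer loop
      vertex 14.2 7.6 12.8
      vertex 12.2 12.0 12.8
      vertex 7.8 14.2 12.8
    endloop
  endfacet
  facet normal 0.0000 0.0000 1.0000
    outer loop
      vertex 14.2 7.6 12.8
      vertex 7.8 14.2 12.8
      vertex 3.1 13.0 12.8
    endloop
  endfacet
  facet normal 0.0000 0.0000 1.0000
    outer loop
      vertex 14.2 7.6 12.8
      vertex 3.1 13.0 12.8
      vertex 0.3 9.0 12.8
    endloop
  endfacet
  facet normal 0.0000 0.0000 1.0000
    outer loop
      vertex 14.2 7.6 12.8
      vertex 0.3 9.0 12.8
      vertex 0.6 4.2 12.8
    endloop
  endfacet
  facet normal 0.0000 0.0000 1.0000
    outer loop
      vertex 14.2 7.6 12.8
      vertex 0.6 4.2 12.8
      vertex 4.0 0.7 12.8
    endloop
  endfacet
  facet normal 0.0000 0.0000 1.0000
    outer loop
      vertex 14.2 7.6 12.8
      vertex 4.0 0.7 12.8
      vertex 8.8 0.2 12.8
    endloop
  endfacet
  facet normal 0.0000 0.0000 1.0000
    outer loop
      vertex 14.2 7.6 12.8
      vertex 8.8 0.2 12.8
      vertex 12.9 2.9 12.8
    endloop
  endfacet
  facet normal 0.9104 0.4138 0.0000
    outer loop
      vertex 14.2 7.6 0.0
      vertex 12.2 12.0 0.0
      vertex 12.2 12.0 12.8
    endloop
  endfacet
  facet normal 0.9104 0.4138 0.0000
    outer loop
      vertex 14.2 7.6 0.0
      vertex 12.2 12.0 12.8
      vertex 14.2 7.6 12.8
    endloop
  endfacet
  facet normal 0.4472 0.8944 0.0000
    outer loop
      vertex 12.2 12.0 0.0
      vertex 7.8 14.2 0.0
      vertex 7.8 14.2 12.8
    endloop
  endfacet
  facet normal 0.4472 0.8944 0.0000
    outer loop
      vertex 12.2 12.0 0.0
      vertex 7.8 14.2 12.8
      vertex 12.2 12.0 12.8
    endloop
  endfacet
  facet normal -0.2474 0.9689 0.0000
    outer loop
      vertex 7.8 14.2 0.0
      vertex 3.1 13.0 0.0
      vertex 3.1 13.0 12.8
    endloop
  endfacet
  facet normal -0.2474 0.9689 0.0000
    outer loop
      vertex 7.8 14.2 0.0
      vertex 3.1 13.0 12.8
      vertex 7.8 14.2 12.8
    endloop
  endfacet
  facet normal -0.8192 0.5735 0.0000
    outer loop
      vertex 3.1 13.0 0.0
      vertex 0.3 9.0 0.0
      vertex 0.3 9.0 12.8
    endloop
  endfacet
  facet normal -0.8192 0.5735 0.0000
    outer loop
      vertex 3.1 13.0 0.0
      vertex 0.3 9.0 12.8
      vertex 3.1 13.0 12.8
    endloop
  endfacet
  facet normal -0.9981 -0.0624 0.0000
    outer loop
      vertex 0.3 9.0 0.0
      vertex 0.6 4.2 0.0
      vertex 0.6 4.2 12.8
    endloop
  endfacet
  facet normal -0.9981 -0.0624 0.0000
    outer loop
      vertex 0.3 9.0 0.0
      vertex 0.6 4.2 12.8
      vertex 0.3 9.0 12.8
    endloop
  endfacet
  facet normal -0.7173 -0.6968 0.0000
    outer loop
      vertex 0.6 4.2 0.0
      vertex 4.0 0.7 0.0
      vertex 4.0 0.7 12.8
    endloop
  endfacet
  facet normal -0.7173 -0.6968 0.0000
    outer loop
      vertex 0.6 4.2 0.0
      vertex 4.0 0.7 12.8
      vertex 0.6 4.2 12.8
    endloop
  endfacet
  facet normal -0.1036 -0.9946 0.0000
    outer loop
      vertex 4.0 0.7 0.0
      vertex 8.8 0.2 0.0
      vertex 8.8 0.2 12.8
    endloop
  endfacet
  facet normal -0.1036 -0.9946 0.0000
    outer loop
      vertex 4.0 0.7 0.0
      vertex 8.8 0.2 12.8
      vertex 4.0 0.7 12.8
    endloop
  endfacet
  facet normal 0.5500 -0.8352 0.0000
    outer loop
      vertex 8.8 0.2 0.0
      vertex 12.9 2.9 0.0
      vertex 12.9 2.9 12.8
    endloop
  endfacet
  facet normal 0.5500 -0.8352 0.0000
    outer loop
      vertex 8.8 0.2 0.0
      vertex 12.9 2.9 12.8
      vertex 8.8 0.2 12.8
    endloop
  endfacet
  facet normal 0.9638 -0.2666 0.0000
    outer loop
      vertex 12.9 2.9 0.0
      vertex 14.2 7.6 0.0
      vertex 14.2 7.6 12.8
    endloop
  endfacet
  facet normal 0.9638 -0.2666 0.0000
    outer loop
      vertex 12.9 2.9 0.0
      vertex 14.2 7.6 12.8
      vertex 12.9 2.9 12.8
    endloop
  endfacet
endsolid part

The G0 Z moves step by Δz≈1.6 mm. Every layer's G1 loop is the same polygon, so the solid is a straight extrusion of it from z=0 to z≈12.8. Closing with flat bottom and top caps and triangulating gives 32 facets — a regular 9-sided prism (a cylinder approximated with 9 flat sides), circumscribed radius ≈ 7.1 mm, height ≈ 12.8 mm.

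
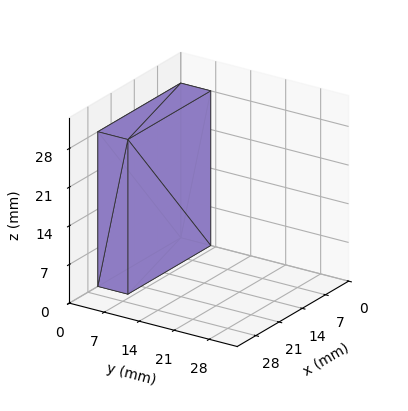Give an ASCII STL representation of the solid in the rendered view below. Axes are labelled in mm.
Reading the render: the shape is a rectangular box, roughly 25 × 6 mm footprint and 28 mm tall (dimensions read to the nearest mm from the axis ticks). For the STL, each face is triangulated and given an outward normal.

solid part
  facet normal 0.0000 0.0000 -1.0000
    outer loop
      vertex 25.00 6.00 0.00
      vertex 25.00 0.00 0.00
      vertex 0.00 0.00 0.00
    endloop
  endfacet
  facet normal 0.0000 0.0000 -1.0000
    outer loop
      vertex 0.00 6.00 0.00
      vertex 25.00 6.00 0.00
      vertex 0.00 0.00 0.00
    endloop
  endfacet
  facet normal 0.0000 0.0000 1.0000
    outer loop
      vertex 0.00 0.00 28.00
      vertex 25.00 0.00 28.00
      vertex 25.00 6.00 28.00
    endloop
  endfacet
  facet normal 0.0000 0.0000 1.0000
    outer loop
      vertex 0.00 0.00 28.00
      vertex 25.00 6.00 28.00
      vertex 0.00 6.00 28.00
    endloop
  endfacet
  facet normal 0.0000 -1.0000 0.0000
    outer loop
      vertex 0.00 0.00 0.00
      vertex 25.00 0.00 0.00
      vertex 25.00 0.00 28.00
    endloop
  endfacet
  facet normal 0.0000 -1.0000 0.0000
    outer loop
      vertex 0.00 0.00 0.00
      vertex 25.00 0.00 28.00
      vertex 0.00 0.00 28.00
    endloop
  endfacet
  facet normal 0.0000 1.0000 0.0000
    outer loop
      vertex 25.00 6.00 28.00
      vertex 25.00 6.00 0.00
      vertex 0.00 6.00 0.00
    endloop
  endfacet
  facet normal 0.0000 1.0000 0.0000
    outer loop
      vertex 0.00 6.00 28.00
      vertex 25.00 6.00 28.00
      vertex 0.00 6.00 0.00
    endloop
  endfacet
  facet normal -1.0000 0.0000 0.0000
    outer loop
      vertex 0.00 6.00 28.00
      vertex 0.00 6.00 0.00
      vertex 0.00 0.00 0.00
    endloop
  endfacet
  facet normal -1.0000 0.0000 0.0000
    outer loop
      vertex 0.00 0.00 28.00
      vertex 0.00 6.00 28.00
      vertex 0.00 0.00 0.00
    endloop
  endfacet
  facet normal 1.0000 0.0000 0.0000
    outer loop
      vertex 25.00 0.00 0.00
      vertex 25.00 6.00 0.00
      vertex 25.00 6.00 28.00
    endloop
  endfacet
  facet normal 1.0000 0.0000 0.0000
    outer loop
      vertex 25.00 0.00 0.00
      vertex 25.00 6.00 28.00
      vertex 25.00 0.00 28.00
    endloop
  endfacet
endsolid part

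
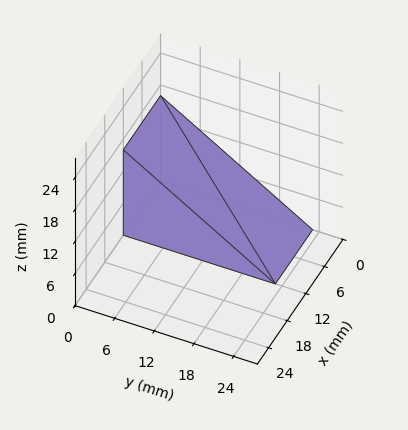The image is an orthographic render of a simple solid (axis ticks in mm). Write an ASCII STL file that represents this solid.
Reading the render: the shape is a wedge (ramp): 12 × 23 mm base, rising to 16 mm along the y=0 edge and sloping linearly to z=0 at y=23 (dimensions read to the nearest mm from the axis ticks). For the STL, each face is triangulated and given an outward normal.

solid part
  facet normal 0.0000 0.0000 -1.0000
    outer loop
      vertex 12.00 23.00 0.00
      vertex 12.00 0.00 0.00
      vertex 0.00 0.00 0.00
    endloop
  endfacet
  facet normal 0.0000 0.0000 -1.0000
    outer loop
      vertex 0.00 23.00 0.00
      vertex 12.00 23.00 0.00
      vertex 0.00 0.00 0.00
    endloop
  endfacet
  facet normal 0.0000 -1.0000 0.0000
    outer loop
      vertex 0.00 0.00 0.00
      vertex 12.00 0.00 0.00
      vertex 12.00 0.00 16.00
    endloop
  endfacet
  facet normal 0.0000 -1.0000 0.0000
    outer loop
      vertex 0.00 0.00 0.00
      vertex 12.00 0.00 16.00
      vertex 0.00 0.00 16.00
    endloop
  endfacet
  facet normal 0.0000 0.5711 0.8209
    outer loop
      vertex 0.00 0.00 16.00
      vertex 12.00 0.00 16.00
      vertex 12.00 23.00 0.00
    endloop
  endfacet
  facet normal 0.0000 0.5711 0.8209
    outer loop
      vertex 0.00 0.00 16.00
      vertex 12.00 23.00 0.00
      vertex 0.00 23.00 0.00
    endloop
  endfacet
  facet normal -1.0000 0.0000 0.0000
    outer loop
      vertex 0.00 0.00 16.00
      vertex 0.00 23.00 0.00
      vertex 0.00 0.00 0.00
    endloop
  endfacet
  facet normal 1.0000 0.0000 0.0000
    outer loop
      vertex 12.00 0.00 0.00
      vertex 12.00 23.00 0.00
      vertex 12.00 0.00 16.00
    endloop
  endfacet
endsolid part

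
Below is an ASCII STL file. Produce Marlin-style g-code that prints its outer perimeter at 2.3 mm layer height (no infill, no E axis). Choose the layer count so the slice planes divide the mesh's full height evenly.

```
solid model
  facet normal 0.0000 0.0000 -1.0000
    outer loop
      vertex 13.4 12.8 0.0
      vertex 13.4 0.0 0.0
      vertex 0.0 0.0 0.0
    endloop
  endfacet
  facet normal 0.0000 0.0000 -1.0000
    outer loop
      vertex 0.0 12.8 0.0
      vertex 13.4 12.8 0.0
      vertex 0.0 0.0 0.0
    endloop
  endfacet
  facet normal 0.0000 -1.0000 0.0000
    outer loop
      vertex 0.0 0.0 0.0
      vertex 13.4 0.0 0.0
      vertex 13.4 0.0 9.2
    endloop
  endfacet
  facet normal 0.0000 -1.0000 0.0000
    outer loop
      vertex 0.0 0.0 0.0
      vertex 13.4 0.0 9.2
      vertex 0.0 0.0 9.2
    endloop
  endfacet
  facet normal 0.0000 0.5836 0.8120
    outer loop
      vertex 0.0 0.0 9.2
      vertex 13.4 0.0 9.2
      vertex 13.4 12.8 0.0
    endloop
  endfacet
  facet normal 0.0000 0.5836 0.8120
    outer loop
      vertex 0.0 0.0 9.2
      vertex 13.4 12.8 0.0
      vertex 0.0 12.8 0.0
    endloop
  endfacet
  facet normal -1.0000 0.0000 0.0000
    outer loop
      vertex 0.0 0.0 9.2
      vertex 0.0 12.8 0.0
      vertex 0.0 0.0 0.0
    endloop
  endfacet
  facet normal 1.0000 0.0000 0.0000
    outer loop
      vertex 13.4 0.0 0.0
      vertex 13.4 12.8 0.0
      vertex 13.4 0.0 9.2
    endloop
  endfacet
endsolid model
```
; perimeter-only toolpath
G21 ; units = mm
G90 ; absolute positioning
G28 ; home
; layer 1
G0 Z2.3
G0 X0.0 Y0.0
G1 X13.4 Y0.0
G1 X13.4 Y9.6
G1 X0.0 Y9.6
G1 X0.0 Y0.0
; layer 2
G0 Z4.6
G0 X0.0 Y0.0
G1 X13.4 Y0.0
G1 X13.4 Y6.4
G1 X0.0 Y6.4
G1 X0.0 Y0.0
; layer 3
G0 Z6.9
G0 X0.0 Y0.0
G1 X13.4 Y0.0
G1 X13.4 Y3.2
G1 X0.0 Y3.2
G1 X0.0 Y0.0
M2 ; end

The solid is a wedge (ramp): 13.4 × 12.8 mm base, rising to 9.2 mm along the y=0 edge and sloping linearly to z=0 at y=12.8. Slicing at Δz = 2.3 mm — 4 equal slices spanning the solid's height, so layer i sits at z = i·h/4 — gives 3 non-empty perimeters. Each is a 4-segment closed polygon; G0 lifts to the layer z and rapids to the start vertex, then G1 traces the edges. The cross-section shrinks linearly with z (the slice at the apex is degenerate and omitted).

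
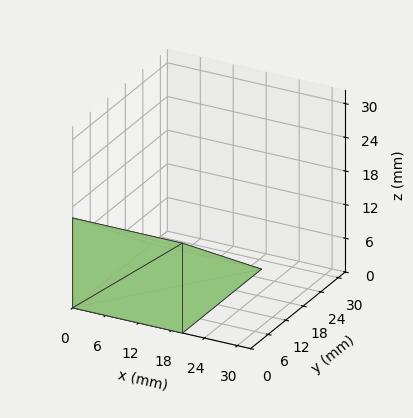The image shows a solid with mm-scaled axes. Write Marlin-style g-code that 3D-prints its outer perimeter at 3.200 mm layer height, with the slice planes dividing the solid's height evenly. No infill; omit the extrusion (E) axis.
Reading the render: the shape is a wedge (ramp): 20 × 27 mm base, rising to 16 mm along the y=0 edge and sloping linearly to z=0 at y=27 (dimensions read to the nearest mm from the axis ticks). For the g-code, the solid's height is divided into equal slices at the stated Δz and each level perimeter traced with G1 moves after a G0 lift.

; perimeter-only toolpath
G21 ; units = mm
G90 ; absolute positioning
G28 ; home
; layer 1
G0 Z3.200
G0 X0.000 Y0.000
G1 X20.000 Y0.000
G1 X20.000 Y21.600
G1 X0.000 Y21.600
G1 X0.000 Y0.000
; layer 2
G0 Z6.400
G0 X0.000 Y0.000
G1 X20.000 Y0.000
G1 X20.000 Y16.200
G1 X0.000 Y16.200
G1 X0.000 Y0.000
; layer 3
G0 Z9.600
G0 X0.000 Y0.000
G1 X20.000 Y0.000
G1 X20.000 Y10.800
G1 X0.000 Y10.800
G1 X0.000 Y0.000
; layer 4
G0 Z12.800
G0 X0.000 Y0.000
G1 X20.000 Y0.000
G1 X20.000 Y5.400
G1 X0.000 Y5.400
G1 X0.000 Y0.000
M2 ; end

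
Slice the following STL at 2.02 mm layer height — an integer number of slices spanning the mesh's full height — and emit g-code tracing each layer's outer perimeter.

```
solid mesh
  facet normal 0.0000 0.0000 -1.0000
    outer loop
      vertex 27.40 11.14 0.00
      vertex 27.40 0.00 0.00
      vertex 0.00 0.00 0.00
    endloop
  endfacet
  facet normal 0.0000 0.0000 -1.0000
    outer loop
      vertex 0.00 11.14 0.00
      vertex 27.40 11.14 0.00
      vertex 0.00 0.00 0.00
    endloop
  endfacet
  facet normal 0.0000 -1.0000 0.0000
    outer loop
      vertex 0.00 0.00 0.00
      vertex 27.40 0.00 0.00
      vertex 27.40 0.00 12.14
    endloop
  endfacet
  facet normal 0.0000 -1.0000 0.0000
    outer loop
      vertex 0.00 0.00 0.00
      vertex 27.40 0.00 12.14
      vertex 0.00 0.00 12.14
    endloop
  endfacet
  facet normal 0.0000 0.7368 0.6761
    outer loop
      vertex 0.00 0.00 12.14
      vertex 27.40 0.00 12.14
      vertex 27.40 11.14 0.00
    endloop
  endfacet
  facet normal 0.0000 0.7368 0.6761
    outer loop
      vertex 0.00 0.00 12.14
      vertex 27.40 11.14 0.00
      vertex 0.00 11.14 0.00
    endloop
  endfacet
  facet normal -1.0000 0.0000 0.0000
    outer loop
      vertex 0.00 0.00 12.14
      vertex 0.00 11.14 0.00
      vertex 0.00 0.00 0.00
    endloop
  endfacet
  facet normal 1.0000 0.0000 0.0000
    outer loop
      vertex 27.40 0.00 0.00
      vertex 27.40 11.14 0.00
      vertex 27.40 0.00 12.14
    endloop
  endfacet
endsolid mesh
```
; perimeter-only toolpath
G21 ; units = mm
G90 ; absolute positioning
G28 ; home
; layer 1
G0 Z2.02
G0 X0.00 Y0.00
G1 X27.40 Y0.00
G1 X27.40 Y9.28
G1 X0.00 Y9.28
G1 X0.00 Y0.00
; layer 2
G0 Z4.05
G0 X0.00 Y0.00
G1 X27.40 Y0.00
G1 X27.40 Y7.43
G1 X0.00 Y7.43
G1 X0.00 Y0.00
; layer 3
G0 Z6.07
G0 X0.00 Y0.00
G1 X27.40 Y0.00
G1 X27.40 Y5.57
G1 X0.00 Y5.57
G1 X0.00 Y0.00
; layer 4
G0 Z8.09
G0 X0.00 Y0.00
G1 X27.40 Y0.00
G1 X27.40 Y3.71
G1 X0.00 Y3.71
G1 X0.00 Y0.00
; layer 5
G0 Z10.12
G0 X0.00 Y0.00
G1 X27.40 Y0.00
G1 X27.40 Y1.86
G1 X0.00 Y1.86
G1 X0.00 Y0.00
M2 ; end

The solid is a wedge (ramp): 27.4 × 11.1 mm base, rising to 12.1 mm along the y=0 edge and sloping linearly to z=0 at y=11.1. Slicing at Δz = 2.02 mm — 6 equal slices spanning the solid's height, so layer i sits at z = i·h/6 — gives 5 non-empty perimeters. Each is a 4-segment closed polygon; G0 lifts to the layer z and rapids to the start vertex, then G1 traces the edges. The cross-section shrinks linearly with z (the slice at the apex is degenerate and omitted).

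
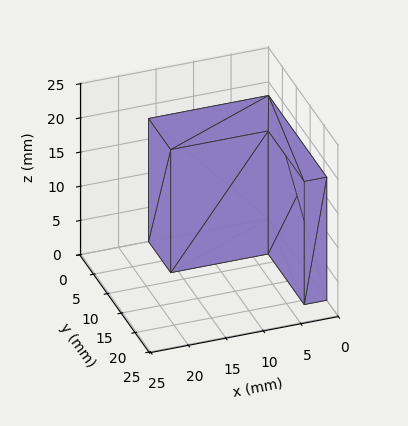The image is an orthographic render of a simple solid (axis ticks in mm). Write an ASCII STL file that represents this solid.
Reading the render: the shape is an L-shaped prism: outer 16 × 21 mm, arm thicknesses ≈ 8 mm (horizontal) and 3 mm (vertical), extruded 18 mm in z (dimensions read to the nearest mm from the axis ticks). For the STL, each face is triangulated and given an outward normal.

solid part
  facet normal 0.0000 0.0000 -1.0000
    outer loop
      vertex 16.00 8.00 0.00
      vertex 16.00 0.00 0.00
      vertex 0.00 0.00 0.00
    endloop
  endfacet
  facet normal 0.0000 0.0000 -1.0000
    outer loop
      vertex 3.00 8.00 0.00
      vertex 16.00 8.00 0.00
      vertex 0.00 0.00 0.00
    endloop
  endfacet
  facet normal 0.0000 0.0000 -1.0000
    outer loop
      vertex 3.00 21.00 0.00
      vertex 3.00 8.00 0.00
      vertex 0.00 0.00 0.00
    endloop
  endfacet
  facet normal 0.0000 0.0000 -1.0000
    outer loop
      vertex 0.00 21.00 0.00
      vertex 3.00 21.00 0.00
      vertex 0.00 0.00 0.00
    endloop
  endfacet
  facet normal 0.0000 0.0000 1.0000
    outer loop
      vertex 0.00 0.00 18.00
      vertex 16.00 0.00 18.00
      vertex 16.00 8.00 18.00
    endloop
  endfacet
  facet normal 0.0000 0.0000 1.0000
    outer loop
      vertex 0.00 0.00 18.00
      vertex 16.00 8.00 18.00
      vertex 3.00 8.00 18.00
    endloop
  endfacet
  facet normal 0.0000 0.0000 1.0000
    outer loop
      vertex 0.00 0.00 18.00
      vertex 3.00 8.00 18.00
      vertex 3.00 21.00 18.00
    endloop
  endfacet
  facet normal 0.0000 0.0000 1.0000
    outer loop
      vertex 0.00 0.00 18.00
      vertex 3.00 21.00 18.00
      vertex 0.00 21.00 18.00
    endloop
  endfacet
  facet normal 0.0000 -1.0000 0.0000
    outer loop
      vertex 0.00 0.00 0.00
      vertex 16.00 0.00 0.00
      vertex 16.00 0.00 18.00
    endloop
  endfacet
  facet normal 0.0000 -1.0000 0.0000
    outer loop
      vertex 0.00 0.00 0.00
      vertex 16.00 0.00 18.00
      vertex 0.00 0.00 18.00
    endloop
  endfacet
  facet normal 1.0000 0.0000 0.0000
    outer loop
      vertex 16.00 0.00 0.00
      vertex 16.00 8.00 0.00
      vertex 16.00 8.00 18.00
    endloop
  endfacet
  facet normal 1.0000 0.0000 0.0000
    outer loop
      vertex 16.00 0.00 0.00
      vertex 16.00 8.00 18.00
      vertex 16.00 0.00 18.00
    endloop
  endfacet
  facet normal 0.0000 1.0000 0.0000
    outer loop
      vertex 16.00 8.00 0.00
      vertex 3.00 8.00 0.00
      vertex 3.00 8.00 18.00
    endloop
  endfacet
  facet normal 0.0000 1.0000 0.0000
    outer loop
      vertex 16.00 8.00 0.00
      vertex 3.00 8.00 18.00
      vertex 16.00 8.00 18.00
    endloop
  endfacet
  facet normal 1.0000 0.0000 0.0000
    outer loop
      vertex 3.00 8.00 0.00
      vertex 3.00 21.00 0.00
      vertex 3.00 21.00 18.00
    endloop
  endfacet
  facet normal 1.0000 0.0000 0.0000
    outer loop
      vertex 3.00 8.00 0.00
      vertex 3.00 21.00 18.00
      vertex 3.00 8.00 18.00
    endloop
  endfacet
  facet normal 0.0000 1.0000 0.0000
    outer loop
      vertex 3.00 21.00 0.00
      vertex 0.00 21.00 0.00
      vertex 0.00 21.00 18.00
    endloop
  endfacet
  facet normal 0.0000 1.0000 0.0000
    outer loop
      vertex 3.00 21.00 0.00
      vertex 0.00 21.00 18.00
      vertex 3.00 21.00 18.00
    endloop
  endfacet
  facet normal -1.0000 0.0000 0.0000
    outer loop
      vertex 0.00 21.00 0.00
      vertex 0.00 0.00 0.00
      vertex 0.00 0.00 18.00
    endloop
  endfacet
  facet normal -1.0000 0.0000 0.0000
    outer loop
      vertex 0.00 21.00 0.00
      vertex 0.00 0.00 18.00
      vertex 0.00 21.00 18.00
    endloop
  endfacet
endsolid part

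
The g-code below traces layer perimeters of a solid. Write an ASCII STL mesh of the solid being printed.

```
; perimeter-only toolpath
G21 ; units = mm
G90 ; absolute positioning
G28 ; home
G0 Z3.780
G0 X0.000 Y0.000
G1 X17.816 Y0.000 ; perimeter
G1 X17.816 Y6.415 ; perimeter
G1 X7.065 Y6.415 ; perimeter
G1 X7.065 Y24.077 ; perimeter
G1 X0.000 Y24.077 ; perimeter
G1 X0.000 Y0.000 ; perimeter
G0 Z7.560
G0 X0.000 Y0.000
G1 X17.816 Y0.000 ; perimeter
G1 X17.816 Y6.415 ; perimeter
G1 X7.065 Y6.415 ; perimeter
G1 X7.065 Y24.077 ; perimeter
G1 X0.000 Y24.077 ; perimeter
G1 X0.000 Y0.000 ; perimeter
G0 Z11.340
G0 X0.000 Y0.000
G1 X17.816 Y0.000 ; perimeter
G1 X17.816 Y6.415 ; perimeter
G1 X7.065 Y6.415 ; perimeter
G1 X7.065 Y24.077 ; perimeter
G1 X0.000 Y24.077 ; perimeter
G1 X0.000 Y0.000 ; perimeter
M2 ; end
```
solid part
  facet normal 0.0000 0.0000 -1.0000
    outer loop
      vertex 17.816 6.415 0.000
      vertex 17.816 0.000 0.000
      vertex 0.000 0.000 0.000
    endloop
  endfacet
  facet normal 0.0000 0.0000 -1.0000
    outer loop
      vertex 7.065 6.415 0.000
      vertex 17.816 6.415 0.000
      vertex 0.000 0.000 0.000
    endloop
  endfacet
  facet normal 0.0000 0.0000 -1.0000
    outer loop
      vertex 7.065 24.077 0.000
      vertex 7.065 6.415 0.000
      vertex 0.000 0.000 0.000
    endloop
  endfacet
  facet normal 0.0000 0.0000 -1.0000
    outer loop
      vertex 0.000 24.077 0.000
      vertex 7.065 24.077 0.000
      vertex 0.000 0.000 0.000
    endloop
  endfacet
  facet normal 0.0000 0.0000 1.0000
    outer loop
      vertex 0.000 0.000 11.340
      vertex 17.816 0.000 11.340
      vertex 17.816 6.415 11.340
    endloop
  endfacet
  facet normal 0.0000 0.0000 1.0000
    outer loop
      vertex 0.000 0.000 11.340
      vertex 17.816 6.415 11.340
      vertex 7.065 6.415 11.340
    endloop
  endfacet
  facet normal 0.0000 0.0000 1.0000
    outer loop
      vertex 0.000 0.000 11.340
      vertex 7.065 6.415 11.340
      vertex 7.065 24.077 11.340
    endloop
  endfacet
  facet normal 0.0000 0.0000 1.0000
    outer loop
      vertex 0.000 0.000 11.340
      vertex 7.065 24.077 11.340
      vertex 0.000 24.077 11.340
    endloop
  endfacet
  facet normal 0.0000 -1.0000 0.0000
    outer loop
      vertex 0.000 0.000 0.000
      vertex 17.816 0.000 0.000
      vertex 17.816 0.000 11.340
    endloop
  endfacet
  facet normal 0.0000 -1.0000 0.0000
    outer loop
      vertex 0.000 0.000 0.000
      vertex 17.816 0.000 11.340
      vertex 0.000 0.000 11.340
    endloop
  endfacet
  facet normal 1.0000 0.0000 0.0000
    outer loop
      vertex 17.816 0.000 0.000
      vertex 17.816 6.415 0.000
      vertex 17.816 6.415 11.340
    endloop
  endfacet
  facet normal 1.0000 0.0000 0.0000
    outer loop
      vertex 17.816 0.000 0.000
      vertex 17.816 6.415 11.340
      vertex 17.816 0.000 11.340
    endloop
  endfacet
  facet normal 0.0000 1.0000 0.0000
    outer loop
      vertex 17.816 6.415 0.000
      vertex 7.065 6.415 0.000
      vertex 7.065 6.415 11.340
    endloop
  endfacet
  facet normal 0.0000 1.0000 0.0000
    outer loop
      vertex 17.816 6.415 0.000
      vertex 7.065 6.415 11.340
      vertex 17.816 6.415 11.340
    endloop
  endfacet
  facet normal 1.0000 0.0000 0.0000
    outer loop
      vertex 7.065 6.415 0.000
      vertex 7.065 24.077 0.000
      vertex 7.065 24.077 11.340
    endloop
  endfacet
  facet normal 1.0000 0.0000 0.0000
    outer loop
      vertex 7.065 6.415 0.000
      vertex 7.065 24.077 11.340
      vertex 7.065 6.415 11.340
    endloop
  endfacet
  facet normal 0.0000 1.0000 0.0000
    outer loop
      vertex 7.065 24.077 0.000
      vertex 0.000 24.077 0.000
      vertex 0.000 24.077 11.340
    endloop
  endfacet
  facet normal 0.0000 1.0000 0.0000
    outer loop
      vertex 7.065 24.077 0.000
      vertex 0.000 24.077 11.340
      vertex 7.065 24.077 11.340
    endloop
  endfacet
  facet normal -1.0000 0.0000 0.0000
    outer loop
      vertex 0.000 24.077 0.000
      vertex 0.000 0.000 0.000
      vertex 0.000 0.000 11.340
    endloop
  endfacet
  facet normal -1.0000 0.0000 0.0000
    outer loop
      vertex 0.000 24.077 0.000
      vertex 0.000 0.000 11.340
      vertex 0.000 24.077 11.340
    endloop
  endfacet
endsolid part

The G0 Z moves step by Δz≈3.780 mm. Every layer's G1 loop is the same polygon, so the solid is a straight extrusion of it from z=0 to z≈11.3. Closing with flat bottom and top caps and triangulating gives 20 facets — an L-shaped prism: outer 17.8 × 24.1 mm, arm thicknesses ≈ 6.42 mm (horizontal) and 7.07 mm (vertical), extruded 11.3 mm in z.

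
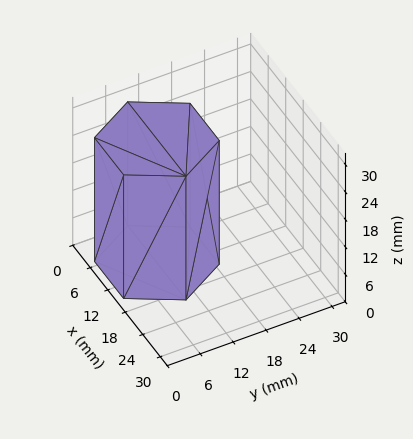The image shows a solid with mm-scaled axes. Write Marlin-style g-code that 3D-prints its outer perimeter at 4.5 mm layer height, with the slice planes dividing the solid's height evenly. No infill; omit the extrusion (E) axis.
Reading the render: the shape is a regular 6-sided prism (a cylinder approximated with 6 flat sides), circumscribed radius ≈ 10 mm, height ≈ 27 mm (dimensions read to the nearest mm from the axis ticks). For the g-code, the solid's height is divided into equal slices at the stated Δz and each level perimeter traced with G1 moves after a G0 lift.

; perimeter-only toolpath
G21 ; units = mm
G90 ; absolute positioning
G28 ; home
; layer 1
G0 Z4.5
G0 X20.0 Y10.0
G1 X15.0 Y18.7
G1 X5.0 Y18.7
G1 X0.0 Y10.0
G1 X5.0 Y1.3
G1 X15.0 Y1.3
G1 X20.0 Y10.0
; layer 2
G0 Z9.0
G0 X20.0 Y10.0
G1 X15.0 Y18.7
G1 X5.0 Y18.7
G1 X0.0 Y10.0
G1 X5.0 Y1.3
G1 X15.0 Y1.3
G1 X20.0 Y10.0
; layer 3
G0 Z13.5
G0 X20.0 Y10.0
G1 X15.0 Y18.7
G1 X5.0 Y18.7
G1 X0.0 Y10.0
G1 X5.0 Y1.3
G1 X15.0 Y1.3
G1 X20.0 Y10.0
; layer 4
G0 Z18.0
G0 X20.0 Y10.0
G1 X15.0 Y18.7
G1 X5.0 Y18.7
G1 X0.0 Y10.0
G1 X5.0 Y1.3
G1 X15.0 Y1.3
G1 X20.0 Y10.0
; layer 5
G0 Z22.5
G0 X20.0 Y10.0
G1 X15.0 Y18.7
G1 X5.0 Y18.7
G1 X0.0 Y10.0
G1 X5.0 Y1.3
G1 X15.0 Y1.3
G1 X20.0 Y10.0
; layer 6
G0 Z27.0
G0 X20.0 Y10.0
G1 X15.0 Y18.7
G1 X5.0 Y18.7
G1 X0.0 Y10.0
G1 X5.0 Y1.3
G1 X15.0 Y1.3
G1 X20.0 Y10.0
M2 ; end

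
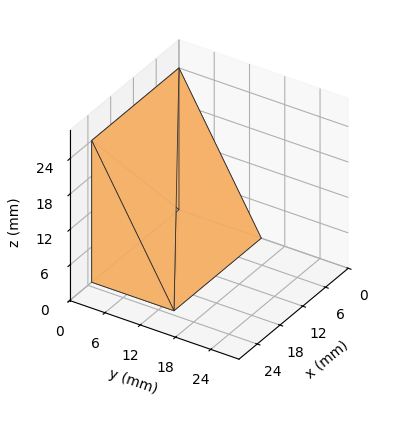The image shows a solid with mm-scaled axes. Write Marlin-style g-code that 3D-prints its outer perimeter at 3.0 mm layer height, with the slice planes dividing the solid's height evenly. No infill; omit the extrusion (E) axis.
Reading the render: the shape is a wedge (ramp): 23 × 14 mm base, rising to 24 mm along the y=0 edge and sloping linearly to z=0 at y=14 (dimensions read to the nearest mm from the axis ticks). For the g-code, the solid's height is divided into equal slices at the stated Δz and each level perimeter traced with G1 moves after a G0 lift.

; perimeter-only toolpath
G21 ; units = mm
G90 ; absolute positioning
G28 ; home
; layer 1
G0 Z3.0
G0 X0.0 Y0.0
G1 X23.0 Y0.0
G1 X23.0 Y12.2
G1 X0.0 Y12.2
G1 X0.0 Y0.0
; layer 2
G0 Z6.0
G0 X0.0 Y0.0
G1 X23.0 Y0.0
G1 X23.0 Y10.5
G1 X0.0 Y10.5
G1 X0.0 Y0.0
; layer 3
G0 Z9.0
G0 X0.0 Y0.0
G1 X23.0 Y0.0
G1 X23.0 Y8.8
G1 X0.0 Y8.8
G1 X0.0 Y0.0
; layer 4
G0 Z12.0
G0 X0.0 Y0.0
G1 X23.0 Y0.0
G1 X23.0 Y7.0
G1 X0.0 Y7.0
G1 X0.0 Y0.0
; layer 5
G0 Z15.0
G0 X0.0 Y0.0
G1 X23.0 Y0.0
G1 X23.0 Y5.2
G1 X0.0 Y5.2
G1 X0.0 Y0.0
; layer 6
G0 Z18.0
G0 X0.0 Y0.0
G1 X23.0 Y0.0
G1 X23.0 Y3.5
G1 X0.0 Y3.5
G1 X0.0 Y0.0
; layer 7
G0 Z21.0
G0 X0.0 Y0.0
G1 X23.0 Y0.0
G1 X23.0 Y1.8
G1 X0.0 Y1.8
G1 X0.0 Y0.0
M2 ; end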